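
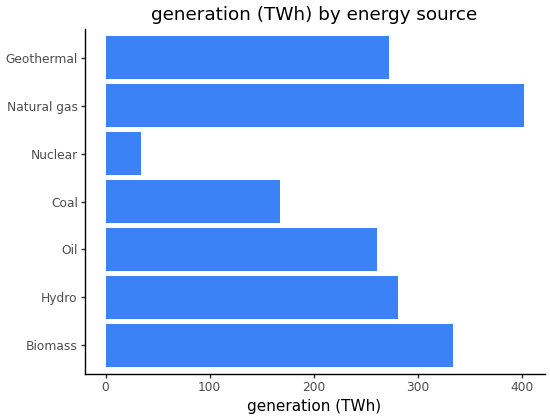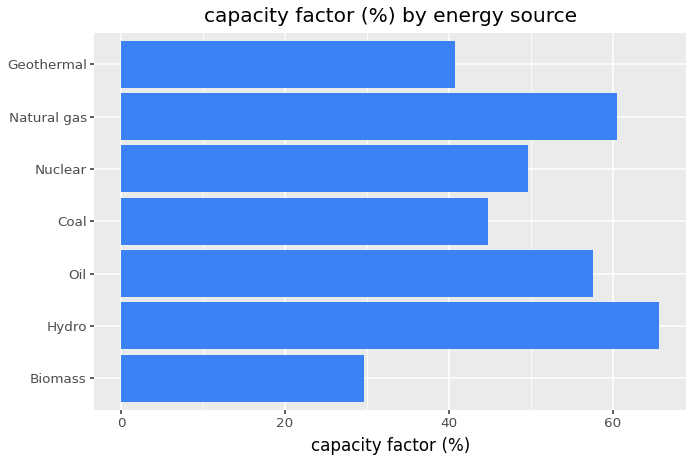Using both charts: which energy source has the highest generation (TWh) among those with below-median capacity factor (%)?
Chart 2 median capacity factor (%) ≈ 50; below-median energy sources: Biomass, Coal, Geothermal. Among those, Biomass has the highest generation (TWh) (≈ 350).

Biomass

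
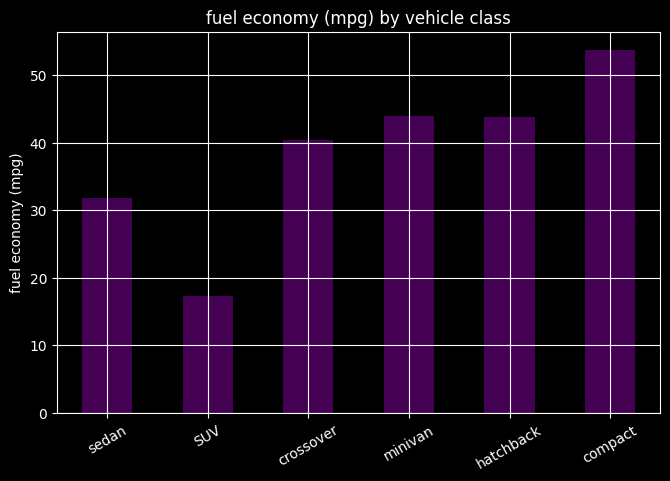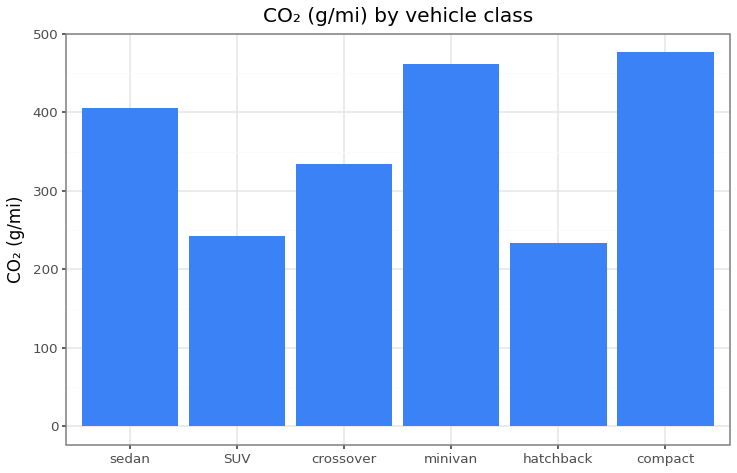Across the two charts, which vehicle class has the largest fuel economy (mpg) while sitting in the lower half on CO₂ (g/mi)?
Chart 2 median CO₂ (g/mi) ≈ 350; below-median vehicle classes: SUV, crossover, hatchback. Among those, hatchback has the highest fuel economy (mpg) (≈ 45).

hatchback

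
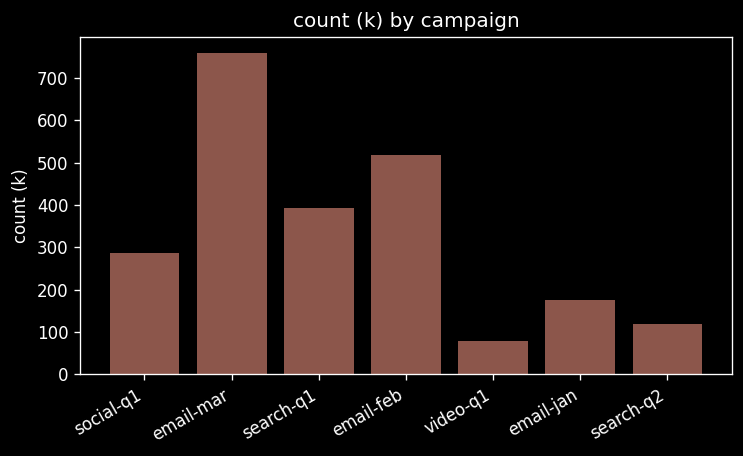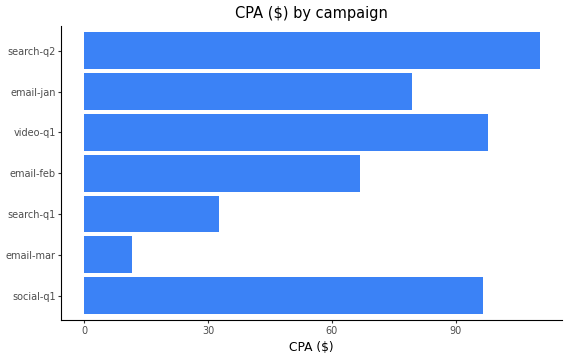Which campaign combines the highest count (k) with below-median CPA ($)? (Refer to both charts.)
email-mar

Chart 2 median CPA ($) ≈ 80; below-median campaigns: email-mar, search-q1, email-feb. Among those, email-mar has the highest count (k) (≈ 800).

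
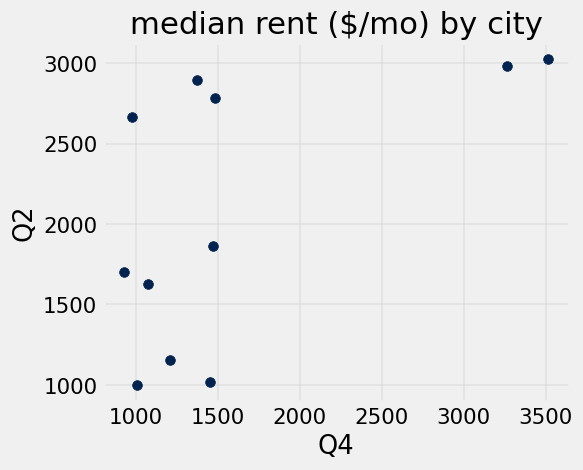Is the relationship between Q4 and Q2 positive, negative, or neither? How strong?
Points are positively correlated; moderate (|r| ≈ 0.6).

positive, moderate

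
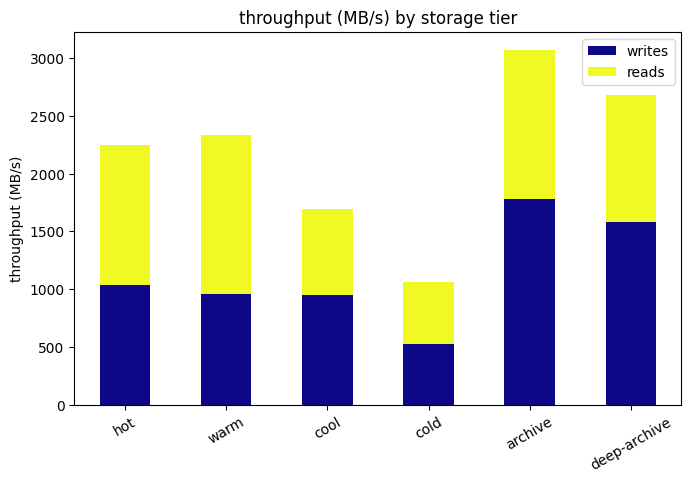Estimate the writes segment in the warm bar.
≈ 1000

writes top ≈ 1000, bottom ≈ 0; segment ≈ 1000.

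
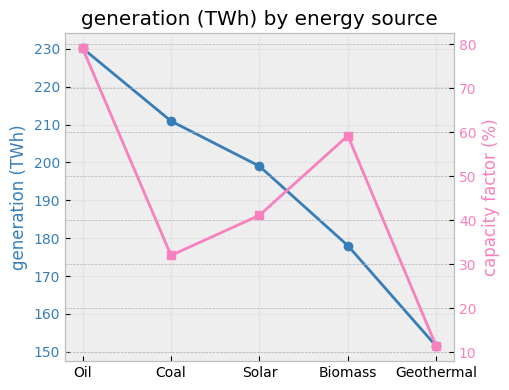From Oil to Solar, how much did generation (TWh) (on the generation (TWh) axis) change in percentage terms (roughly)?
Oil ≈ 230, Solar ≈ 200; (200 − 230) / 230 ≈ -13%.

≈ -13%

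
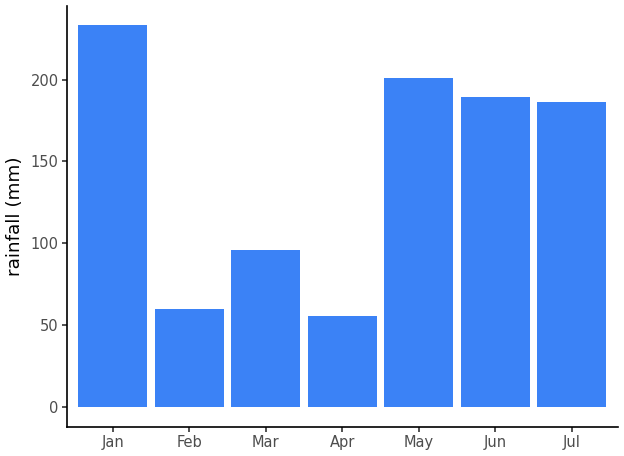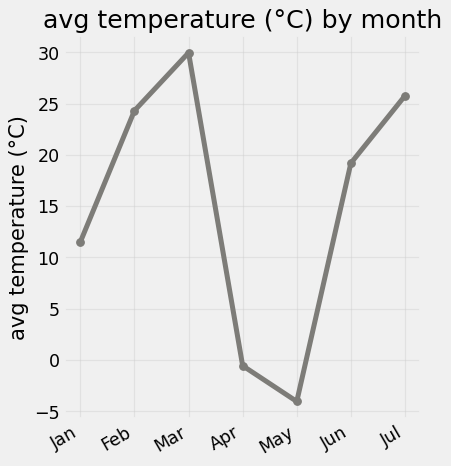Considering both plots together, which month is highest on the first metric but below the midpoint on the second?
Chart 2 median avg temperature (°C) ≈ 20; below-median months: Jan, Apr, May. Among those, Jan has the highest rainfall (mm) (≈ 225).

Jan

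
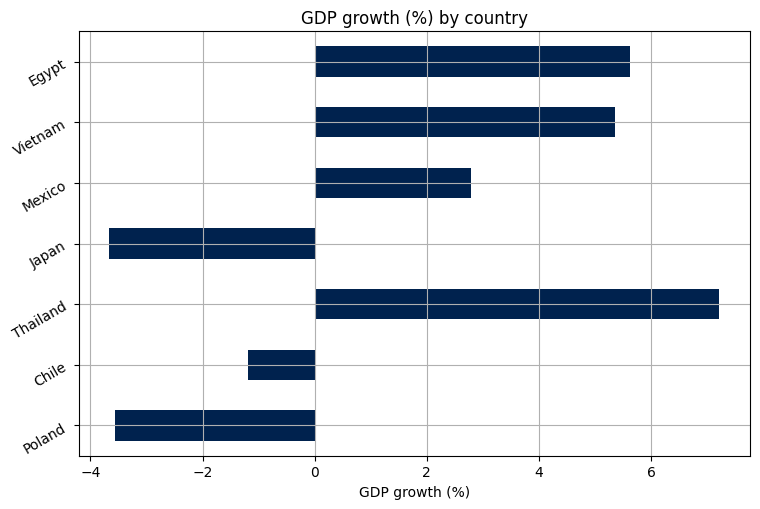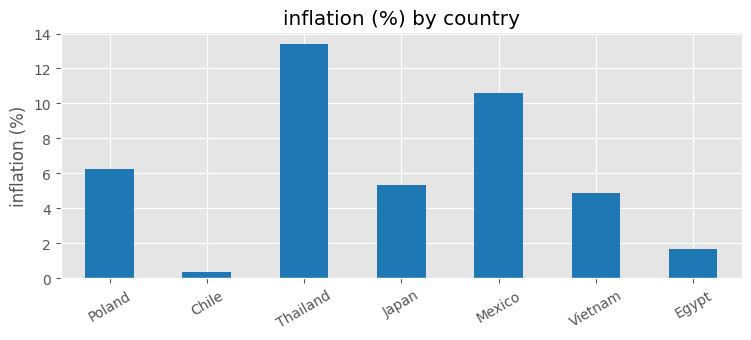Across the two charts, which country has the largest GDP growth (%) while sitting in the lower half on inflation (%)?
Egypt

Chart 2 median inflation (%) ≈ 6; below-median countries: Chile, Vietnam, Egypt. Among those, Egypt has the highest GDP growth (%) (≈ 6).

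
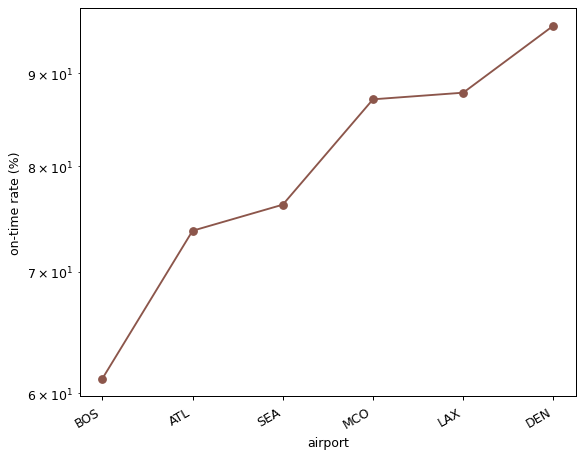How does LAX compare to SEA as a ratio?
LAX ≈ 90, SEA ≈ 75; 90/75 ≈ 1.2.

≈ 1.2×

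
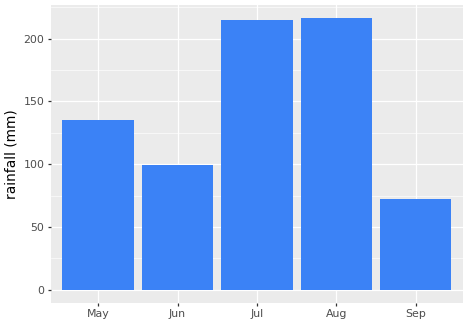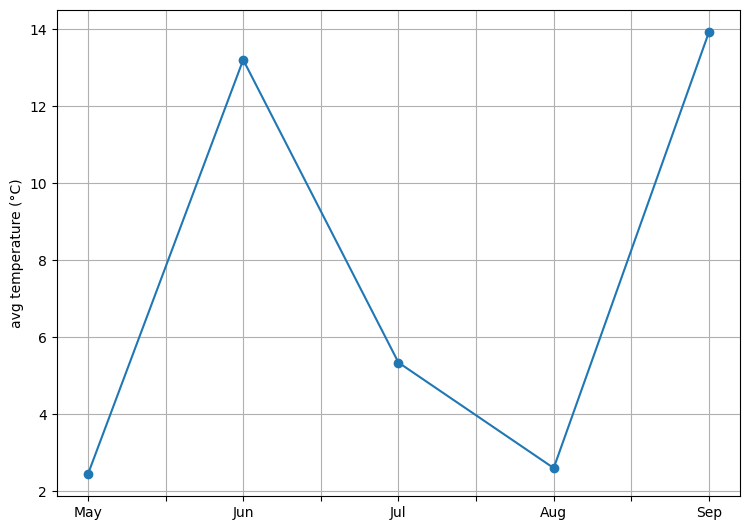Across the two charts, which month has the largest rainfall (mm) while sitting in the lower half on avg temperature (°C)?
Aug

Chart 2 median avg temperature (°C) ≈ 6; below-median months: May, Aug. Among those, Aug has the highest rainfall (mm) (≈ 220).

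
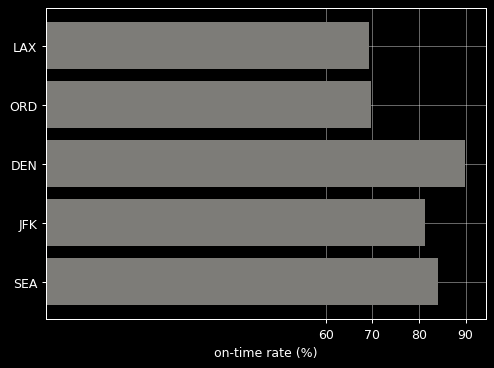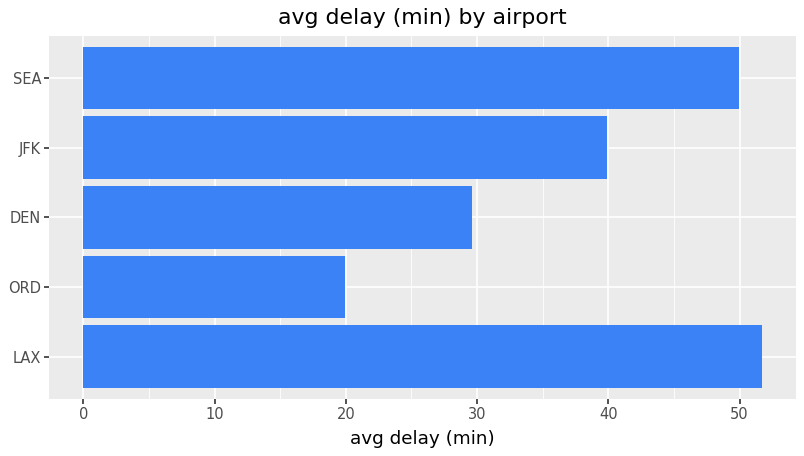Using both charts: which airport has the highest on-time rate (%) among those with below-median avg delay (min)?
DEN

Chart 2 median avg delay (min) ≈ 40; below-median airports: ORD, DEN. Among those, DEN has the highest on-time rate (%) (≈ 90).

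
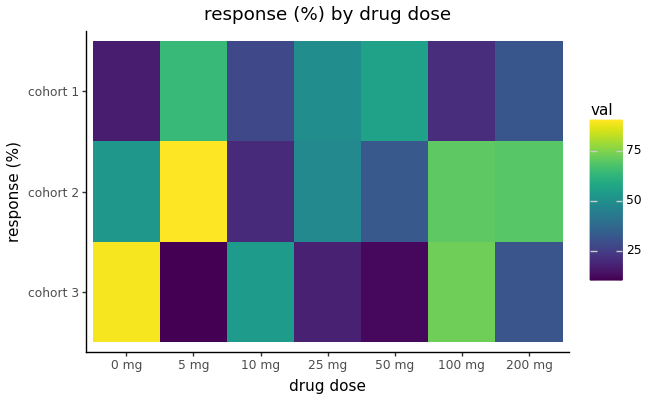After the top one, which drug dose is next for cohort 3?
100 mg

Top 3 for cohort 3: 0 mg ≈ 90, 100 mg ≈ 70, 10 mg ≈ 50.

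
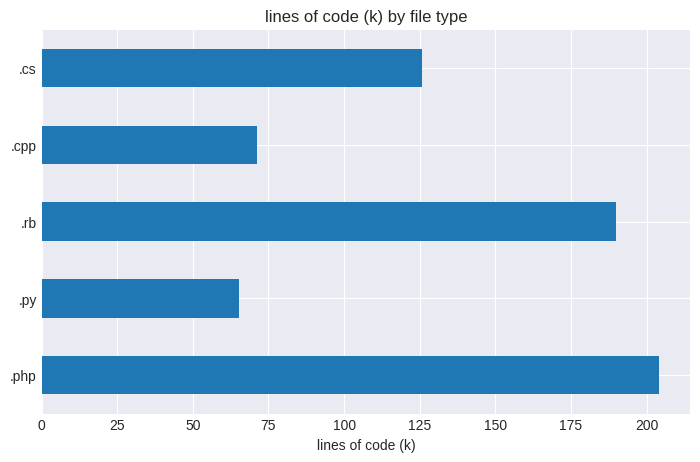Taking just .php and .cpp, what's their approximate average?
≈ 140

(200 + 80) / 2 ≈ 140.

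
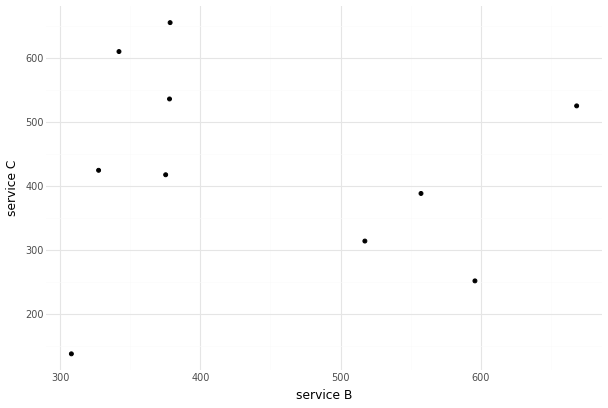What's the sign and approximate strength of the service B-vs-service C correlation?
no clear correlation

Points are roughly uncorrelated; weak (|r| ≈ 0.1).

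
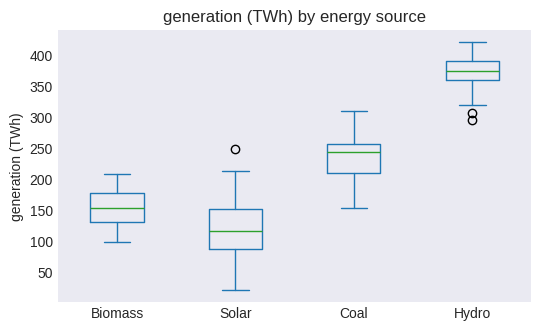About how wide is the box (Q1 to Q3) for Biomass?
≈ 50

Q3 ≈ 175, Q1 ≈ 125; IQR ≈ 50.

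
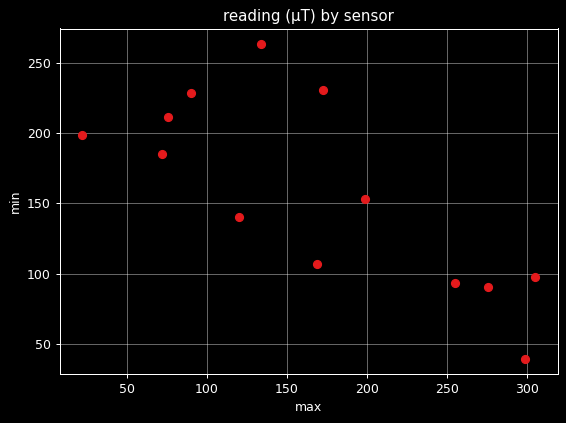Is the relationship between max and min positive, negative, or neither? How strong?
negative, strong

Points are negatively correlated; strong (|r| ≈ 0.8).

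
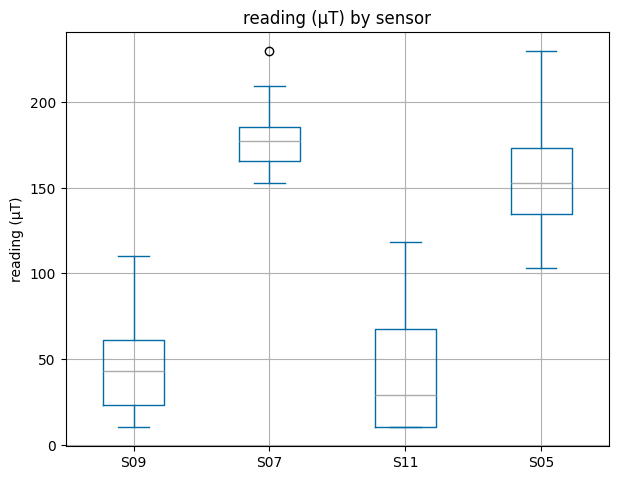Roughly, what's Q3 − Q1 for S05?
Q3 ≈ 180, Q1 ≈ 140; IQR ≈ 40.

≈ 40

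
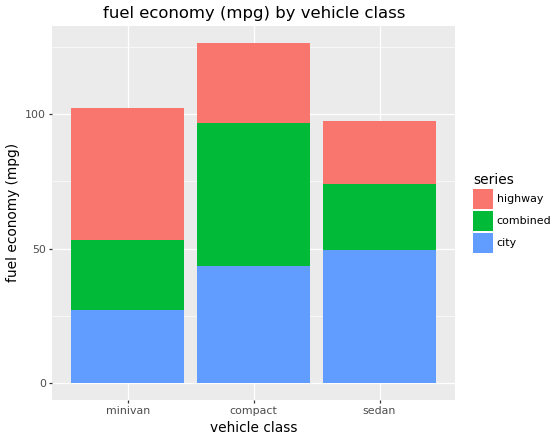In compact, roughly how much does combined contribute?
≈ 60

combined top ≈ 100, bottom ≈ 40; segment ≈ 60.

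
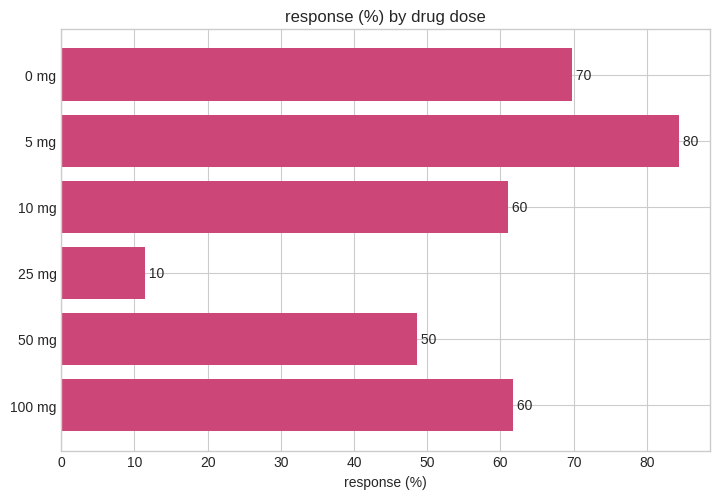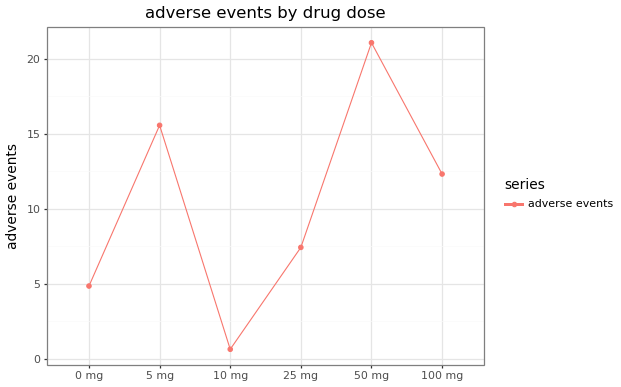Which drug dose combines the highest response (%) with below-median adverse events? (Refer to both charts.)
Chart 2 median adverse events ≈ 10; below-median drug doses: 0 mg, 10 mg, 25 mg. Among those, 0 mg has the highest response (%) (≈ 70).

0 mg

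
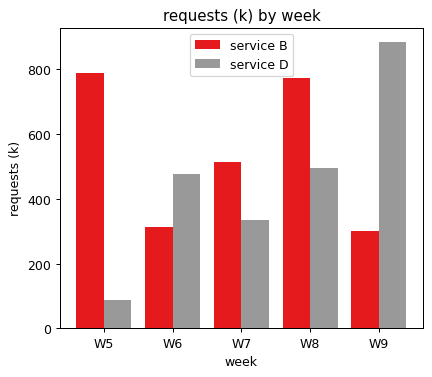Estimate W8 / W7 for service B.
≈ 1.6×

W8 ≈ 800, W7 ≈ 500; 800/500 ≈ 1.6.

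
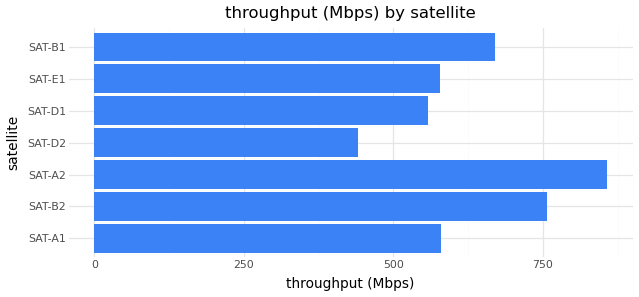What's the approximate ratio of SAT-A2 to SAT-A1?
≈ 1.5×

SAT-A2 ≈ 900, SAT-A1 ≈ 600; 900/600 ≈ 1.5.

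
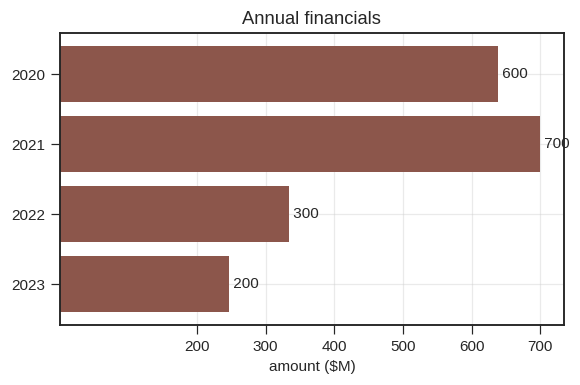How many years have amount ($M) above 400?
Above 400: 2020, 2021.

2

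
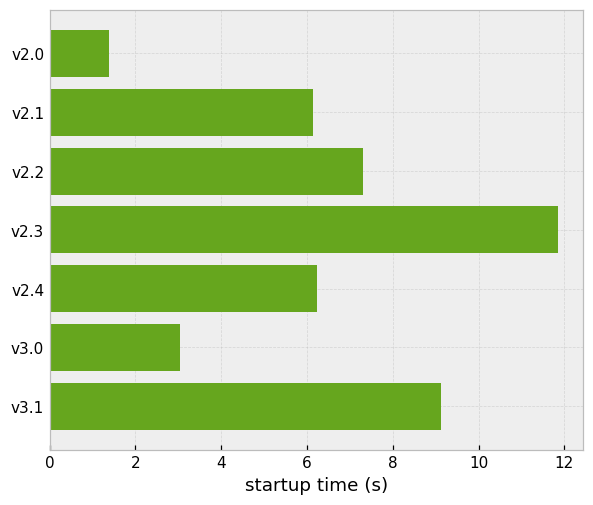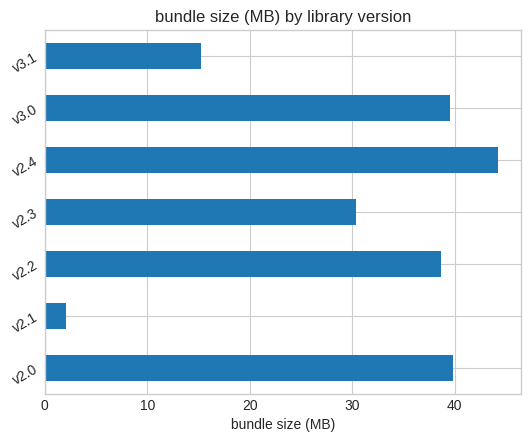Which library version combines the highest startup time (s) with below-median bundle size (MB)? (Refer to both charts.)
v2.3

Chart 2 median bundle size (MB) ≈ 40; below-median library versions: v2.1, v2.3, v3.1. Among those, v2.3 has the highest startup time (s) (≈ 12).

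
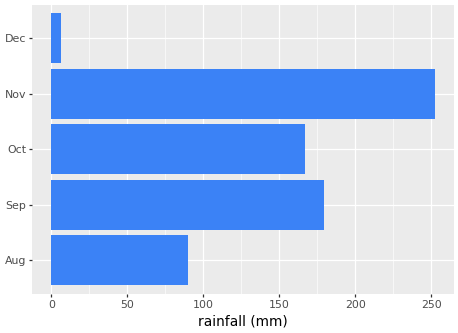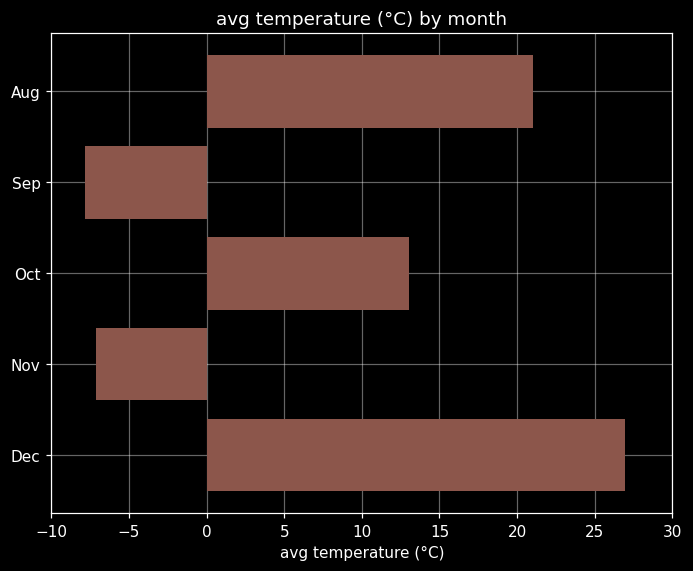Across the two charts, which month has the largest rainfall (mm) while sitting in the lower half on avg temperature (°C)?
Nov

Chart 2 median avg temperature (°C) ≈ 15; below-median months: Sep, Nov. Among those, Nov has the highest rainfall (mm) (≈ 250).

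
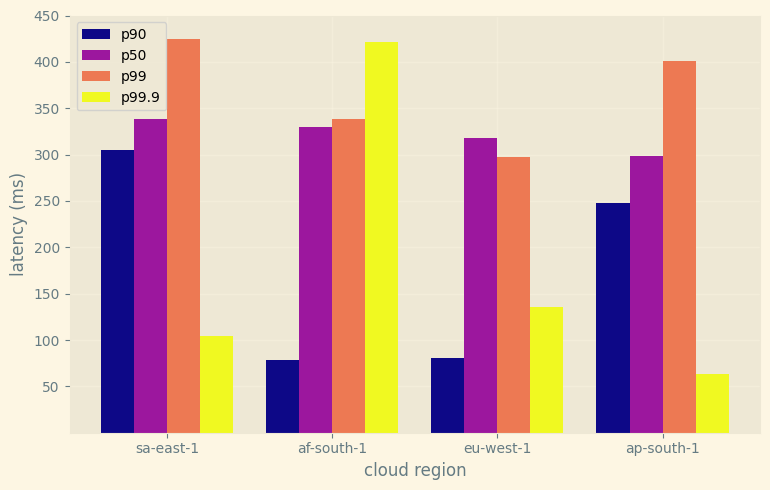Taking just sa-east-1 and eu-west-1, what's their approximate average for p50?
≈ 325

(350 + 300) / 2 ≈ 325.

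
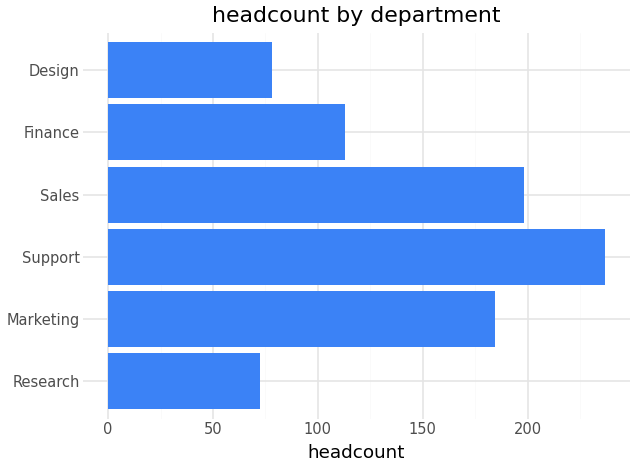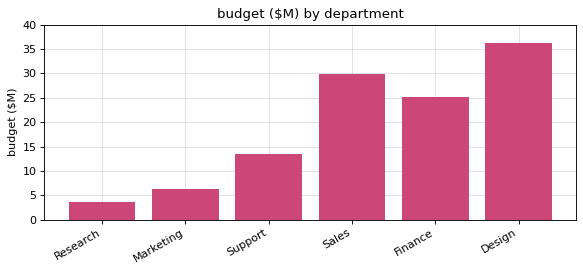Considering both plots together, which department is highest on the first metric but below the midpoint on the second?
Support

Chart 2 median budget ($M) ≈ 20; below-median departments: Research, Marketing, Support. Among those, Support has the highest headcount (≈ 225).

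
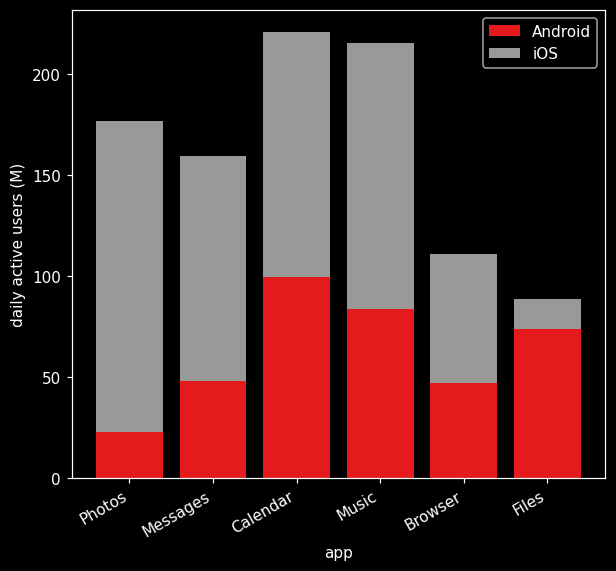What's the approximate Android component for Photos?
Android top ≈ 20, bottom ≈ 0; segment ≈ 20.

≈ 20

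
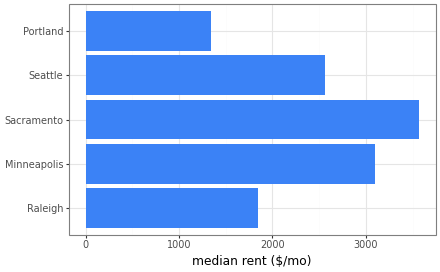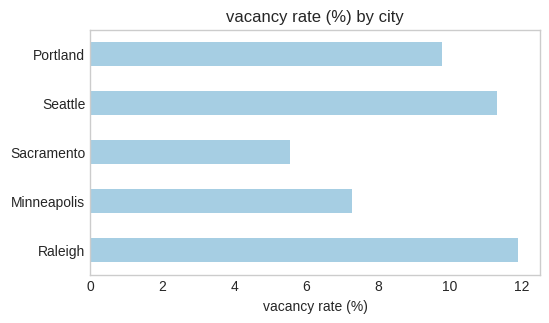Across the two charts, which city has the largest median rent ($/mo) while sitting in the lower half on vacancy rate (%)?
Chart 2 median vacancy rate (%) ≈ 10; below-median cities: Minneapolis, Sacramento. Among those, Sacramento has the highest median rent ($/mo) (≈ 3500).

Sacramento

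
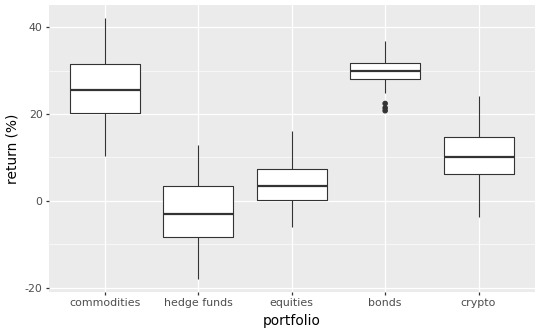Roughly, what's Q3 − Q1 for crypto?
≈ 10

Q3 ≈ 15, Q1 ≈ 5; IQR ≈ 10.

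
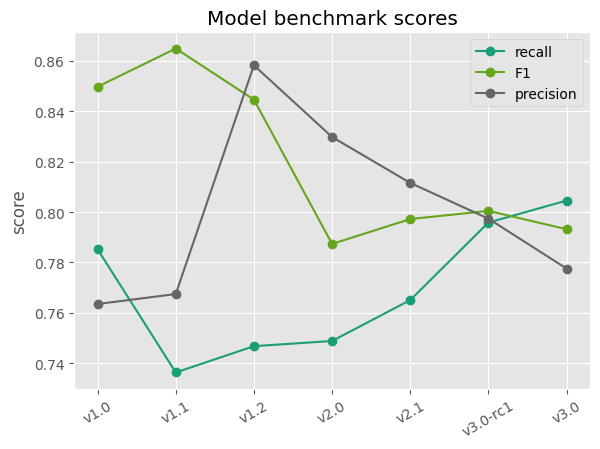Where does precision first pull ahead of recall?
v1.0: precision ≈ 0.76 vs recall ≈ 0.78 (not yet); v1.1: precision ≈ 0.76 vs recall ≈ 0.74 (first crossover).

v1.1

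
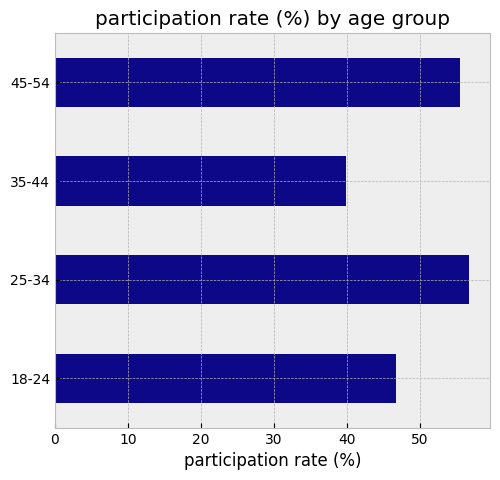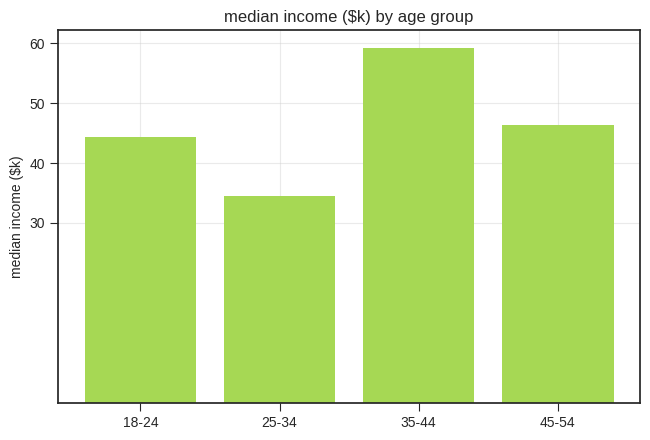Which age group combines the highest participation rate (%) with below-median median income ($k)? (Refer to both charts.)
25-34

Chart 2 median median income ($k) ≈ 50; below-median age groups: 18-24, 25-34. Among those, 25-34 has the highest participation rate (%) (≈ 60).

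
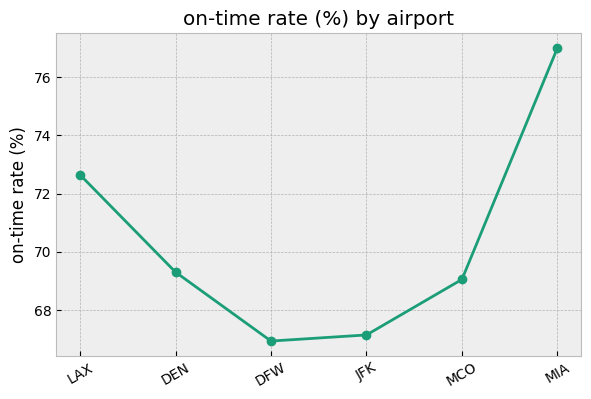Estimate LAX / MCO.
≈ 1.06×

LAX ≈ 73, MCO ≈ 69; 73/69 ≈ 1.06.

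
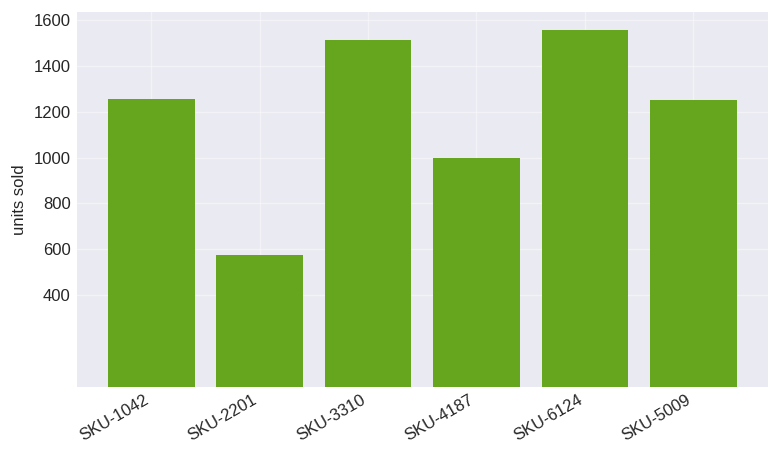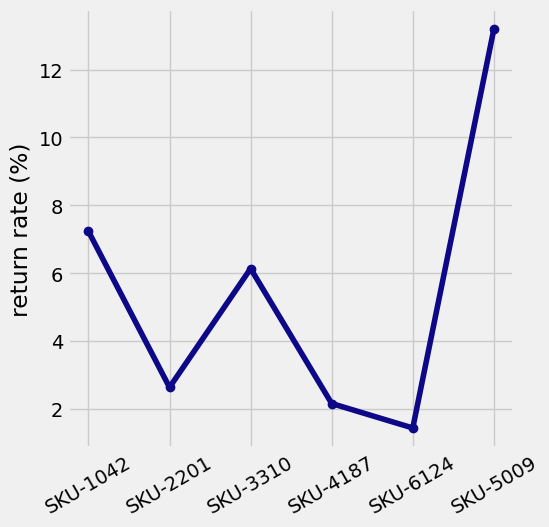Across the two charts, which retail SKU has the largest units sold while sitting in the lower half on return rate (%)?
Chart 2 median return rate (%) ≈ 4; below-median retail SKUs: SKU-2201, SKU-4187, SKU-6124. Among those, SKU-6124 has the highest units sold (≈ 1600).

SKU-6124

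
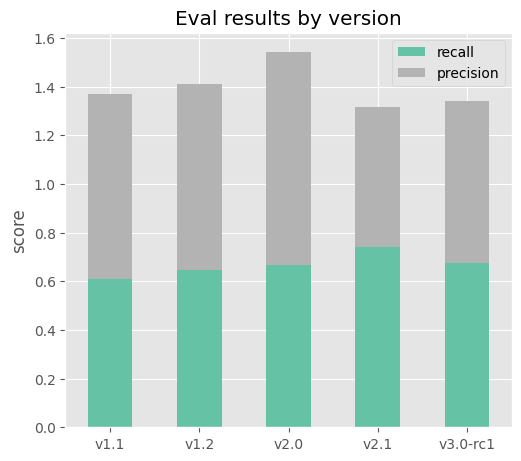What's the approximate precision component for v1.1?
≈ 0.8

precision top ≈ 1.4, bottom ≈ 0.6; segment ≈ 0.8.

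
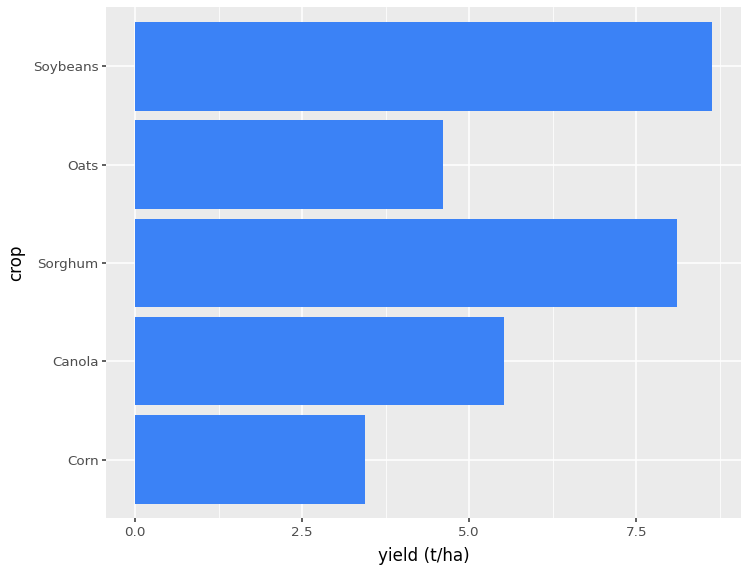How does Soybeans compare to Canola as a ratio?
≈ 1.5×

Soybeans ≈ 9, Canola ≈ 6; 9/6 ≈ 1.5.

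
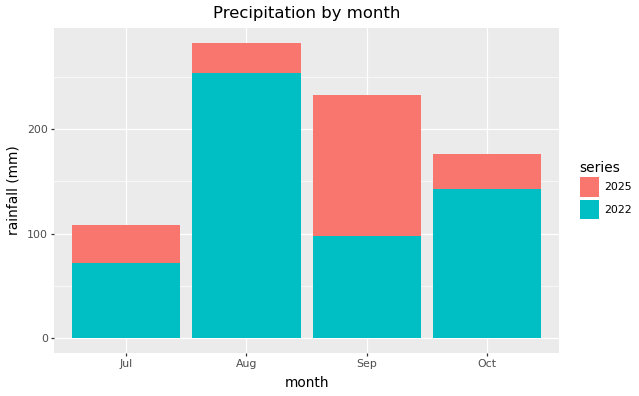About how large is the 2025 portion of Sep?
2025 top ≈ 225, bottom ≈ 100; segment ≈ 125.

≈ 125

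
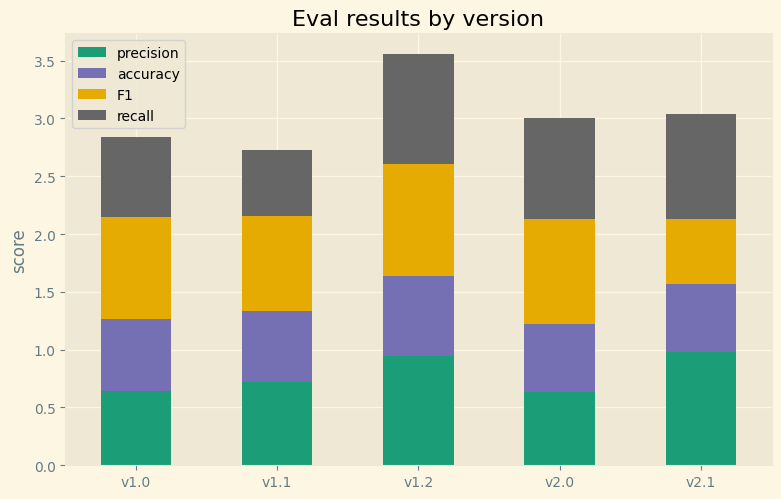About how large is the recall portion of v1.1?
≈ 0.5

recall top ≈ 2.5, bottom ≈ 2.0; segment ≈ 0.5.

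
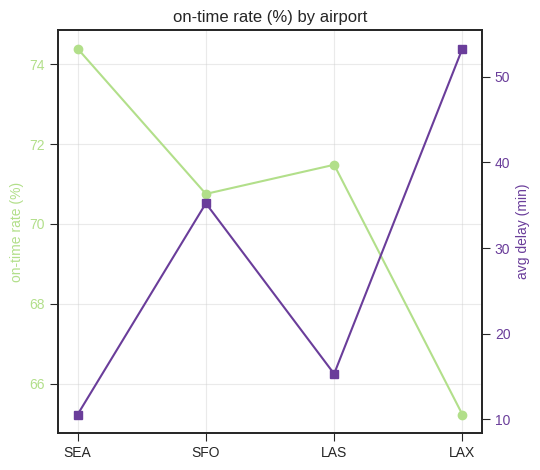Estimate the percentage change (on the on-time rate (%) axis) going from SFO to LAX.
≈ -8.5%

SFO ≈ 71, LAX ≈ 65; (65 − 71) / 71 ≈ -8.5%.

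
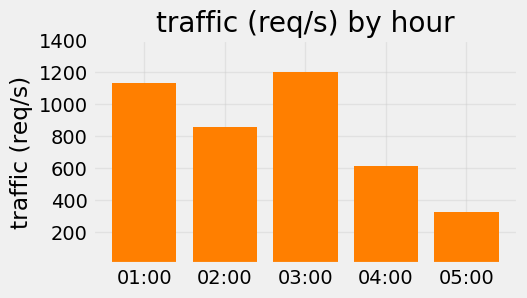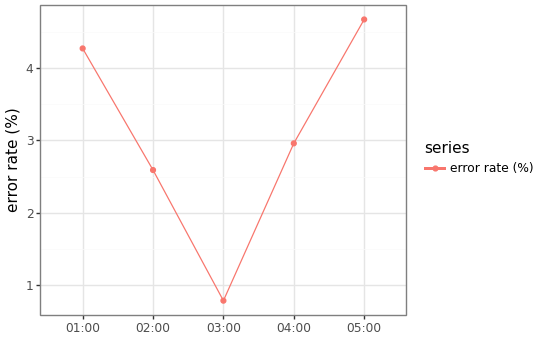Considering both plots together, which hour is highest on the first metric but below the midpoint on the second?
Chart 2 median error rate (%) ≈ 3; below-median hours: 02:00, 03:00. Among those, 03:00 has the highest traffic (req/s) (≈ 1200).

03:00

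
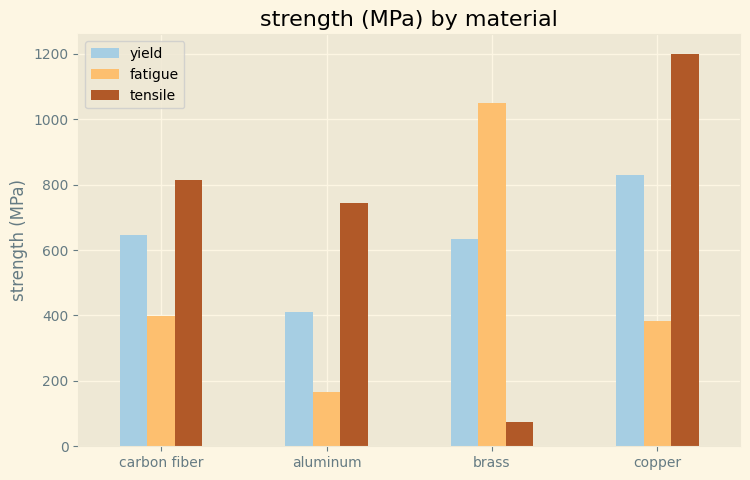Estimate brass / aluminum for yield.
brass ≈ 600, aluminum ≈ 400; 600/400 ≈ 1.5.

≈ 1.5×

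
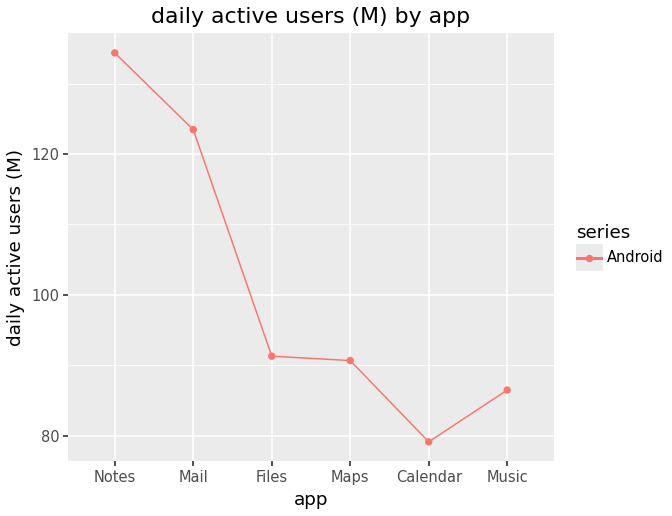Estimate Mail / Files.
Mail ≈ 125, Files ≈ 90; 125/90 ≈ 1.39.

≈ 1.39×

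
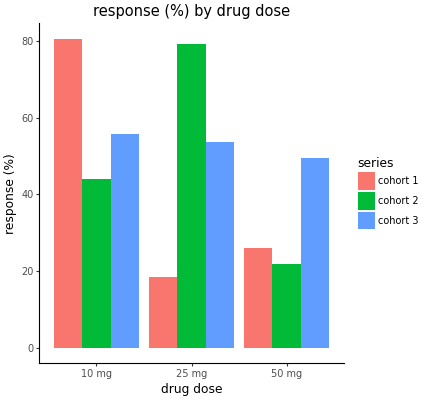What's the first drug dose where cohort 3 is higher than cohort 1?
10 mg: cohort 3 ≈ 60 vs cohort 1 ≈ 80 (not yet); 25 mg: cohort 3 ≈ 50 vs cohort 1 ≈ 20 (first crossover).

25 mg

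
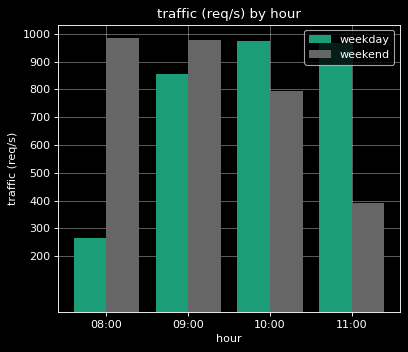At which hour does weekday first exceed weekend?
10:00

09:00: weekday ≈ 900 vs weekend ≈ 1000 (not yet); 10:00: weekday ≈ 1000 vs weekend ≈ 800 (first crossover).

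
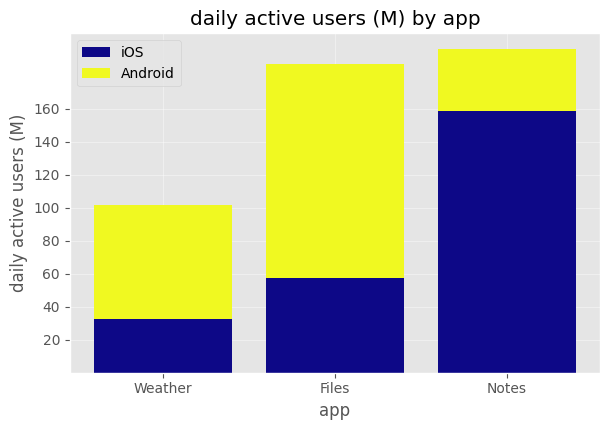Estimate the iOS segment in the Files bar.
iOS top ≈ 60, bottom ≈ 0; segment ≈ 60.

≈ 60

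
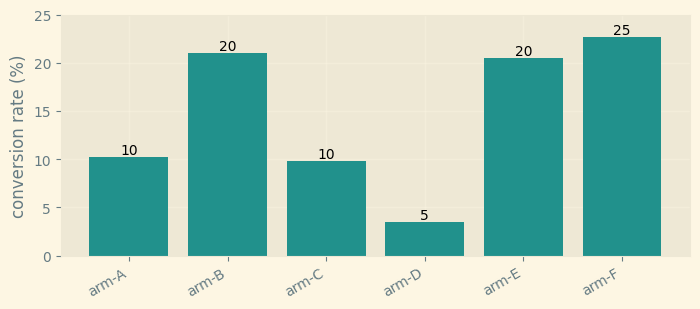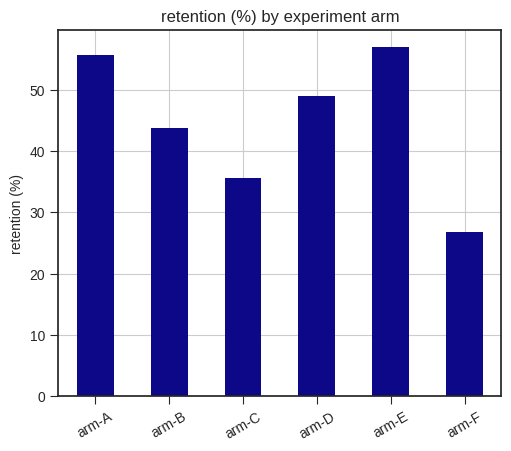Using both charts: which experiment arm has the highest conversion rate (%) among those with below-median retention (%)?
Chart 2 median retention (%) ≈ 50; below-median experiment arms: arm-B, arm-C, arm-F. Among those, arm-F has the highest conversion rate (%) (≈ 25).

arm-F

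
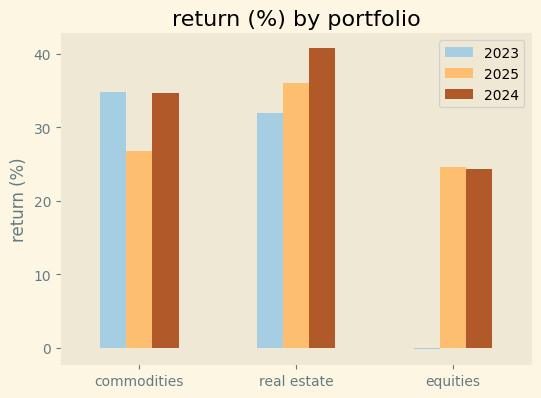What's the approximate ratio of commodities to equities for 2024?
commodities ≈ 35, equities ≈ 25; 35/25 ≈ 1.4.

≈ 1.4×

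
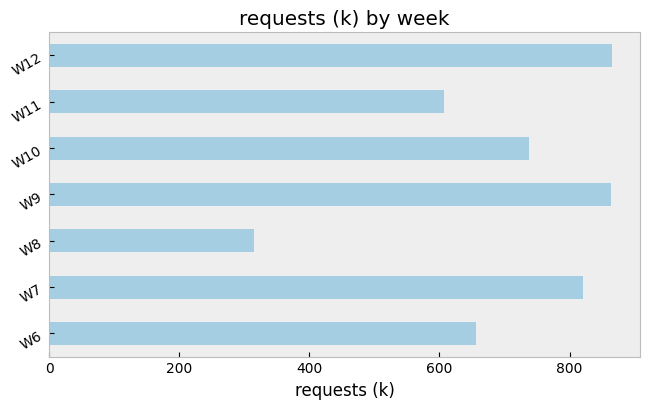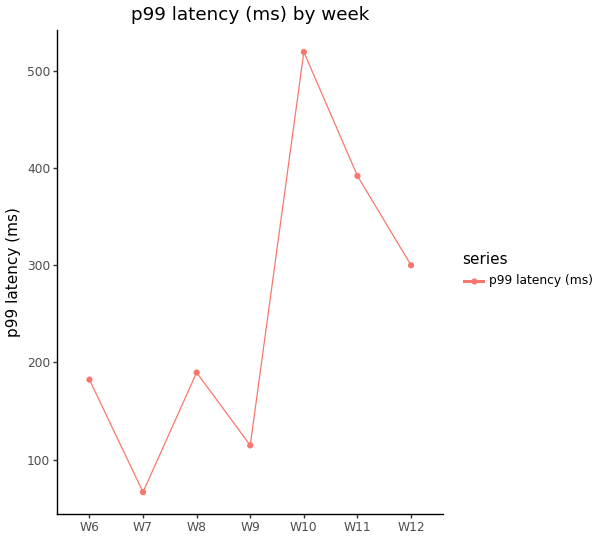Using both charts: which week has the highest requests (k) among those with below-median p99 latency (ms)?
W9

Chart 2 median p99 latency (ms) ≈ 200; below-median weeks: W6, W7, W9. Among those, W9 has the highest requests (k) (≈ 900).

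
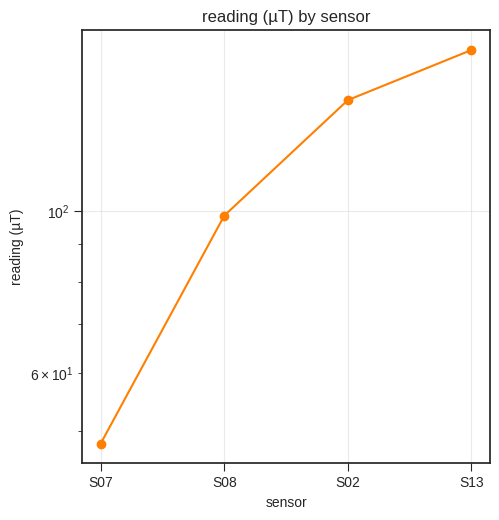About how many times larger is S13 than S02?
≈ 1.21×

S13 ≈ 170, S02 ≈ 140; 170/140 ≈ 1.21.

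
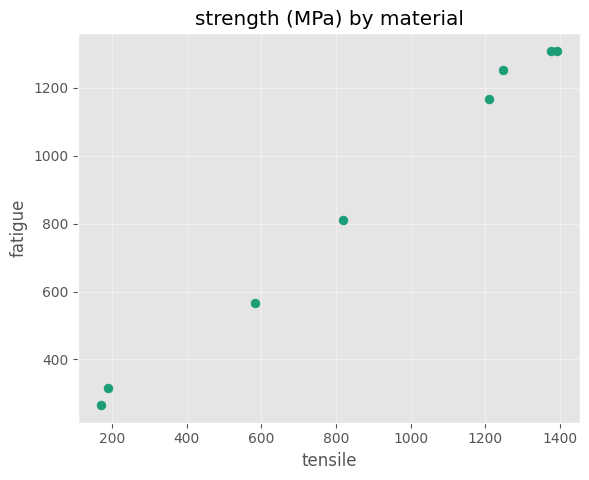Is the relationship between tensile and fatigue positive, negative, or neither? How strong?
Points are positively correlated; strong (|r| ≈ 1.0).

positive, strong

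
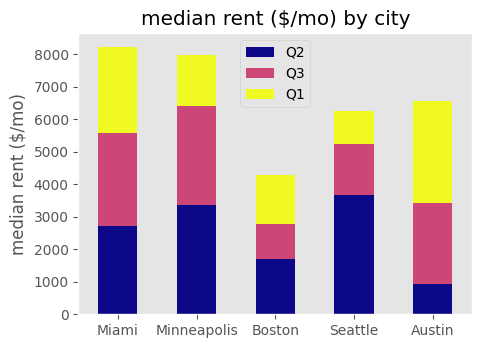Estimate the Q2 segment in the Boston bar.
≈ 2000

Q2 top ≈ 2000, bottom ≈ 0; segment ≈ 2000.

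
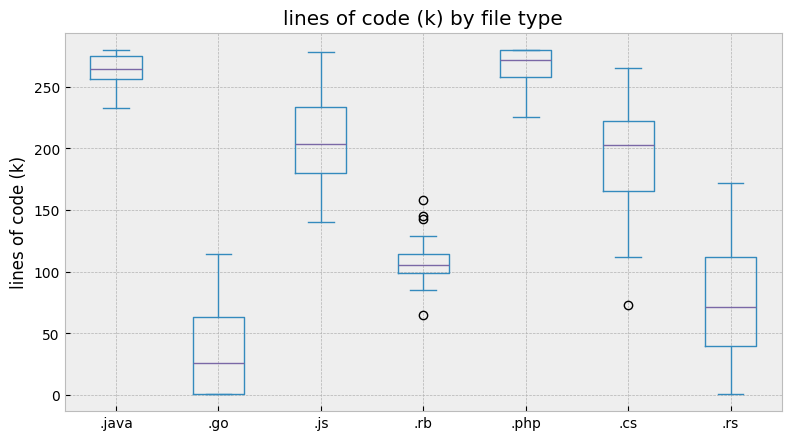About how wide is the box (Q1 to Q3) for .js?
≈ 50

Q3 ≈ 225, Q1 ≈ 175; IQR ≈ 50.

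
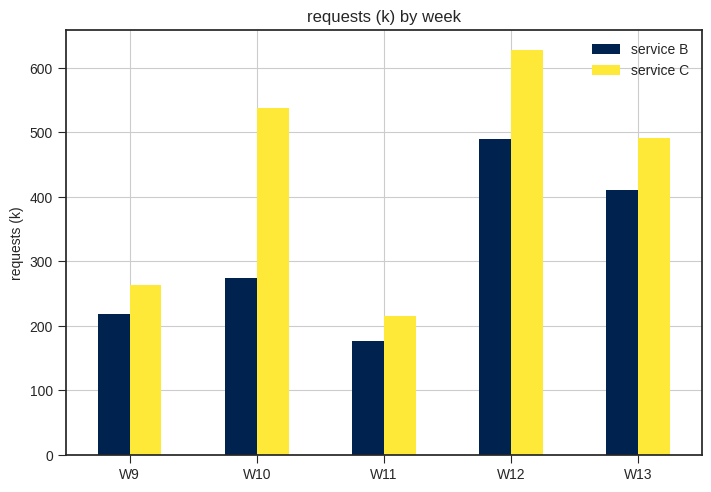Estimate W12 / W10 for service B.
≈ 1.67×

W12 ≈ 500, W10 ≈ 300; 500/300 ≈ 1.67.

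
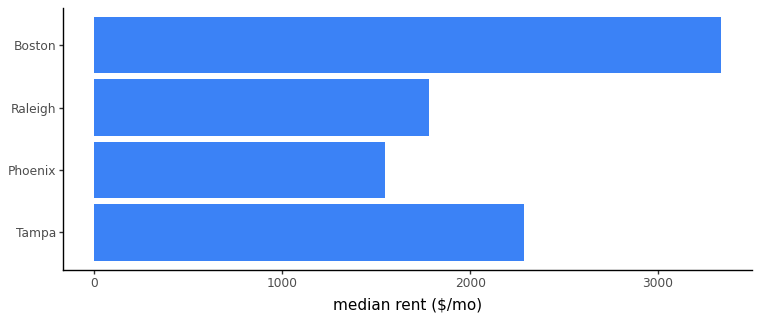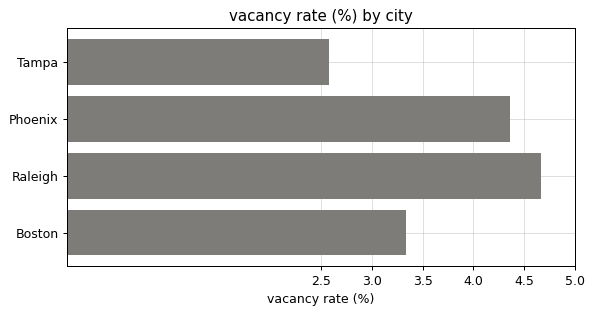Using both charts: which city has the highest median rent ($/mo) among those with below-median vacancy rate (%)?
Boston

Chart 2 median vacancy rate (%) ≈ 4; below-median cities: Tampa, Boston. Among those, Boston has the highest median rent ($/mo) (≈ 3500).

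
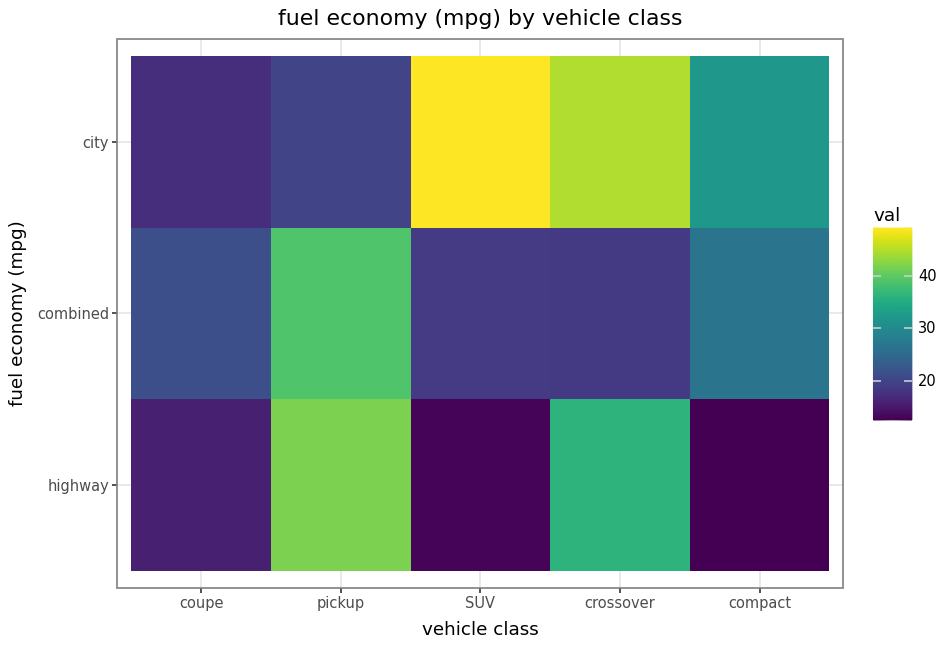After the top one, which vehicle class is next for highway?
Top 3 for highway: pickup ≈ 40, crossover ≈ 35, coupe ≈ 15.

crossover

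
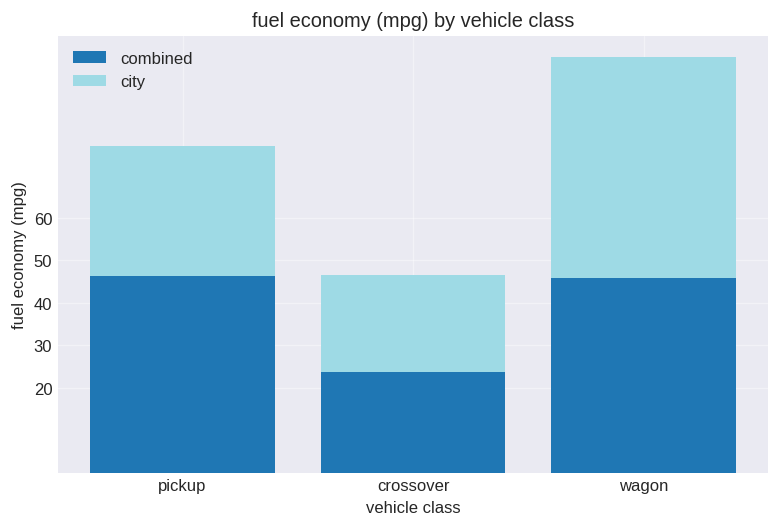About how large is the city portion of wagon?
≈ 50

city top ≈ 100, bottom ≈ 50; segment ≈ 50.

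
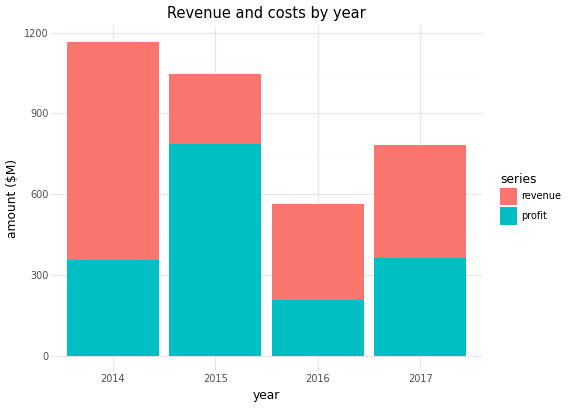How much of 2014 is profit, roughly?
profit top ≈ 400, bottom ≈ 0; segment ≈ 400.

≈ 400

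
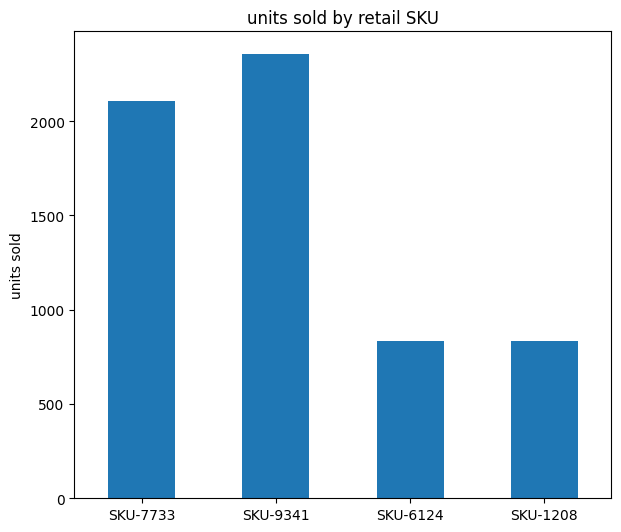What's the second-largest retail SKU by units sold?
Top 3: SKU-9341 ≈ 2400, SKU-7733 ≈ 2200, SKU-6124 ≈ 800.

SKU-7733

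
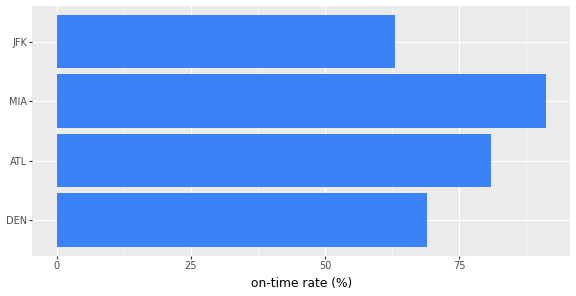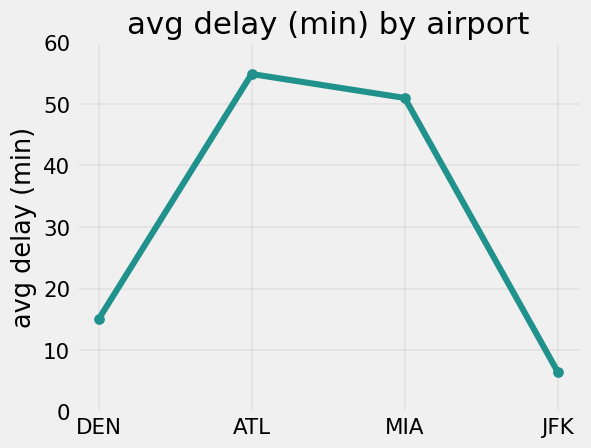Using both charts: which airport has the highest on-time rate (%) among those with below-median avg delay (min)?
DEN

Chart 2 median avg delay (min) ≈ 30; below-median airports: DEN, JFK. Among those, DEN has the highest on-time rate (%) (≈ 70).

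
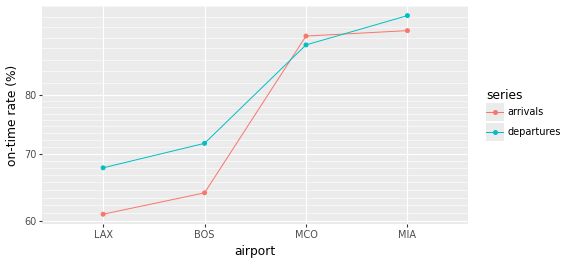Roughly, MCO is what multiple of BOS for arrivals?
MCO ≈ 90, BOS ≈ 65; 90/65 ≈ 1.38.

≈ 1.38×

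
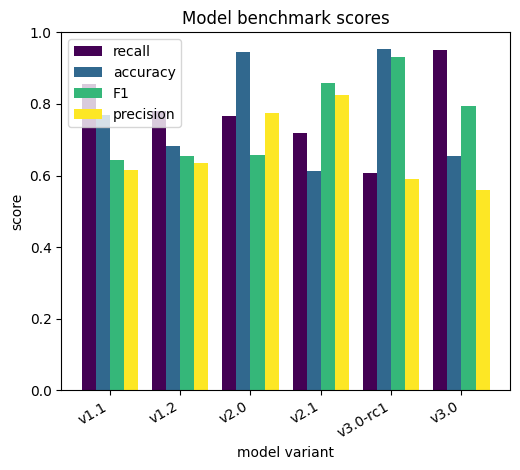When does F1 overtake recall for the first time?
v2.0: F1 ≈ 0.7 vs recall ≈ 0.8 (not yet); v2.1: F1 ≈ 0.9 vs recall ≈ 0.7 (first crossover).

v2.1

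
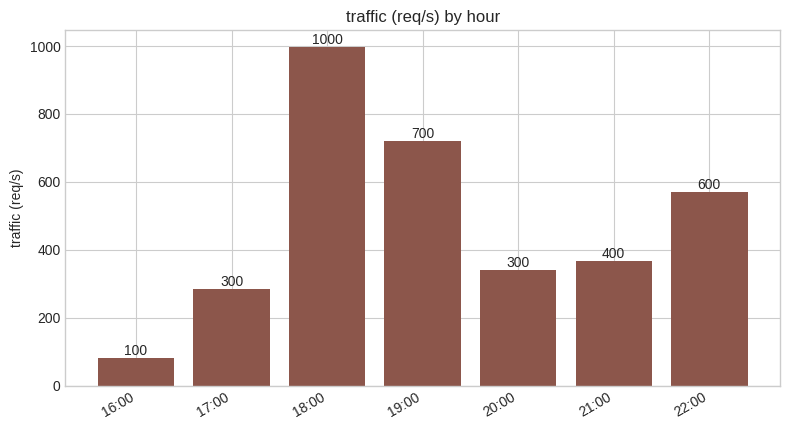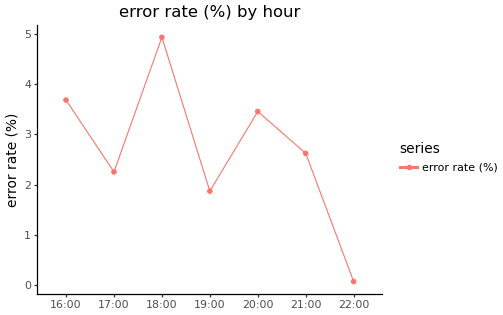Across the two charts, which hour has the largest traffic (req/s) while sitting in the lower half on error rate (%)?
Chart 2 median error rate (%) ≈ 2.5; below-median hours: 17:00, 19:00, 22:00. Among those, 19:00 has the highest traffic (req/s) (≈ 700).

19:00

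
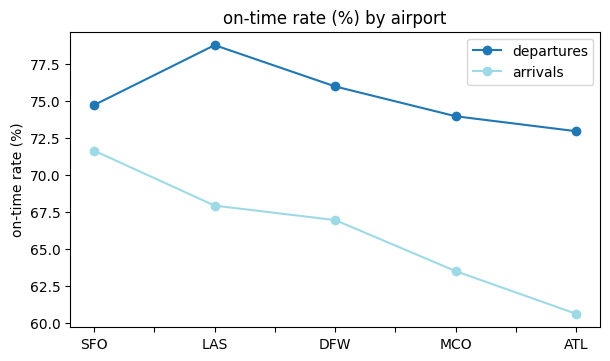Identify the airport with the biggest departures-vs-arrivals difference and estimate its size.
ATL, ≈ 12 %

ATL: departures ≈ 72, arrivals ≈ 60 → gap ≈ 12. Next-largest (LAS) is only ≈ 10.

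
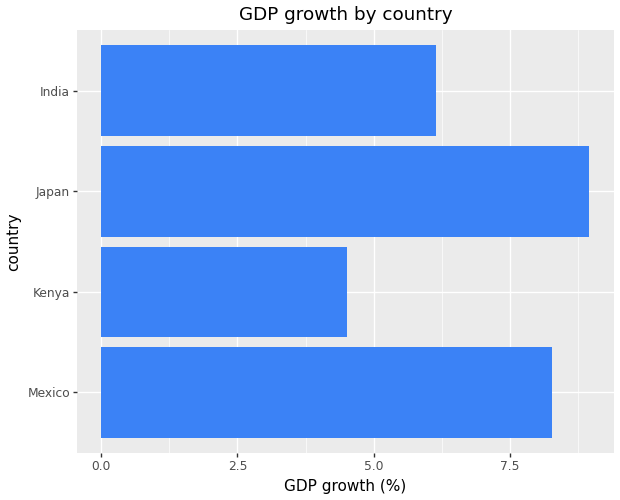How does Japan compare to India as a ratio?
Japan ≈ 9, India ≈ 6; 9/6 ≈ 1.5.

≈ 1.5×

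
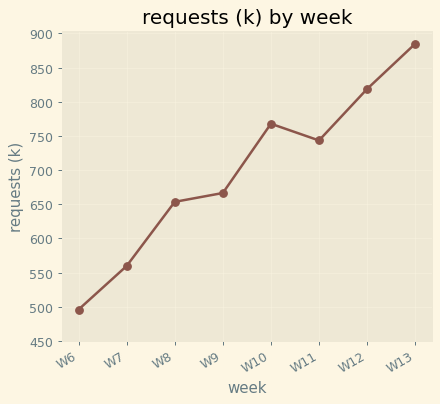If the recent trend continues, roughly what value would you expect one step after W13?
≈ 975

Last three: 750, 800, 900 → slope ≈ 75/step → next ≈ 975.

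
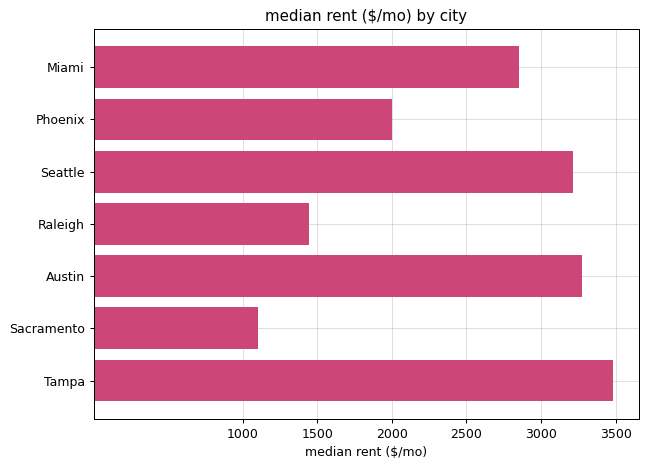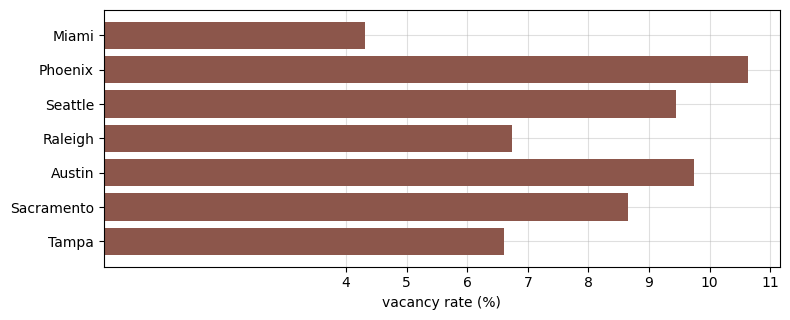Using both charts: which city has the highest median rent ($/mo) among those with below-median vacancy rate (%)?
Chart 2 median vacancy rate (%) ≈ 9; below-median cities: Miami, Raleigh, Tampa. Among those, Tampa has the highest median rent ($/mo) (≈ 3500).

Tampa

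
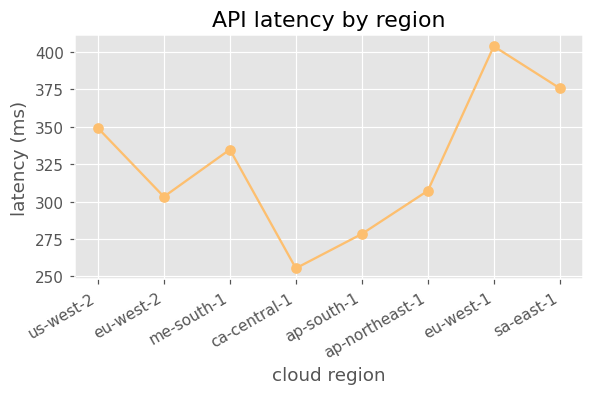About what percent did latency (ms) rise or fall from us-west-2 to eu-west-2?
us-west-2 ≈ 340, eu-west-2 ≈ 300; (300 − 340) / 340 ≈ -11.8%.

≈ -11.8%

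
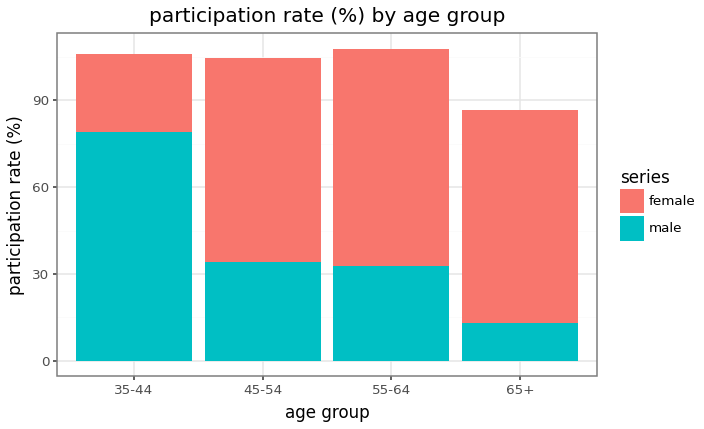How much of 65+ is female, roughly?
female top ≈ 90, bottom ≈ 10; segment ≈ 80.

≈ 80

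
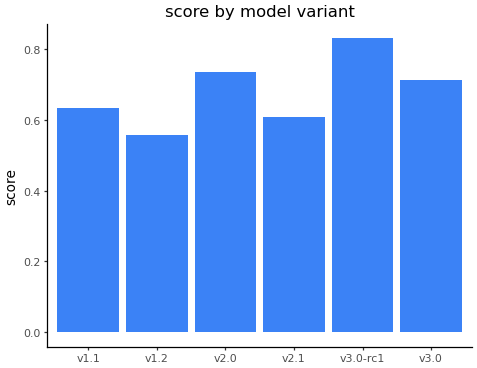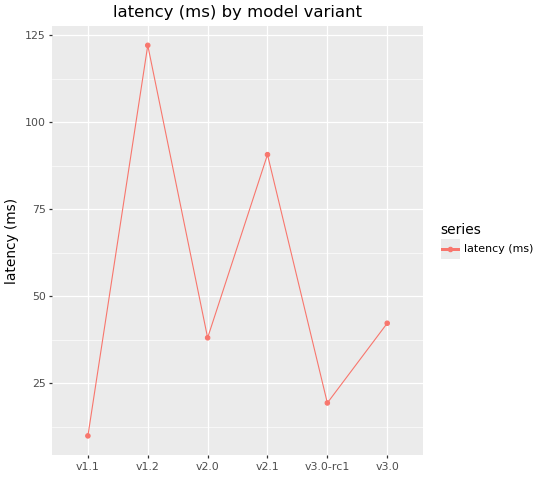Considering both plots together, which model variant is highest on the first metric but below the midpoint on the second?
v3.0-rc1

Chart 2 median latency (ms) ≈ 40; below-median model variants: v1.1, v2.0, v3.0-rc1. Among those, v3.0-rc1 has the highest score (≈ 0.8).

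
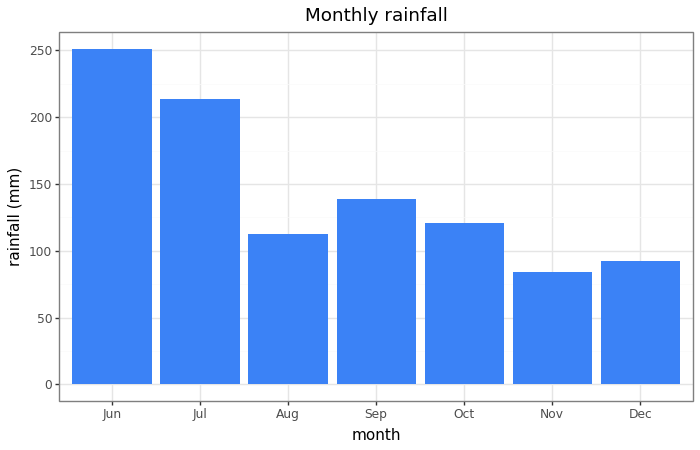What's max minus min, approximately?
Max Jun ≈ 250, min Nov ≈ 75; range ≈ 175.

≈ 175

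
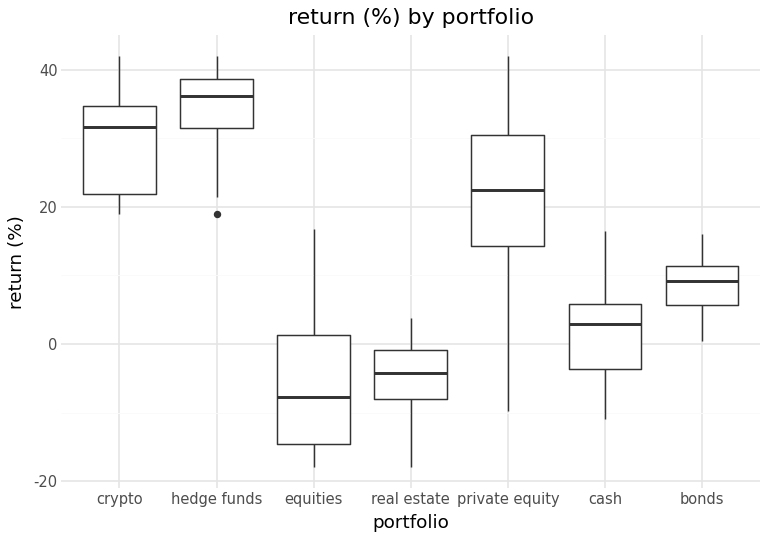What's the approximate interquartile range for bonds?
Q3 ≈ 10, Q1 ≈ 5; IQR ≈ 5.

≈ 5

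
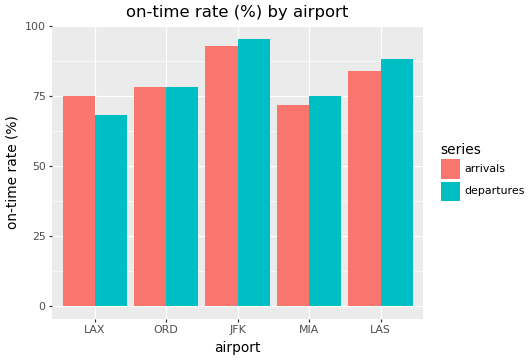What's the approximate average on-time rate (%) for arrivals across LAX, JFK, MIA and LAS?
(80 + 90 + 70 + 80) / 4 ≈ 80.

≈ 80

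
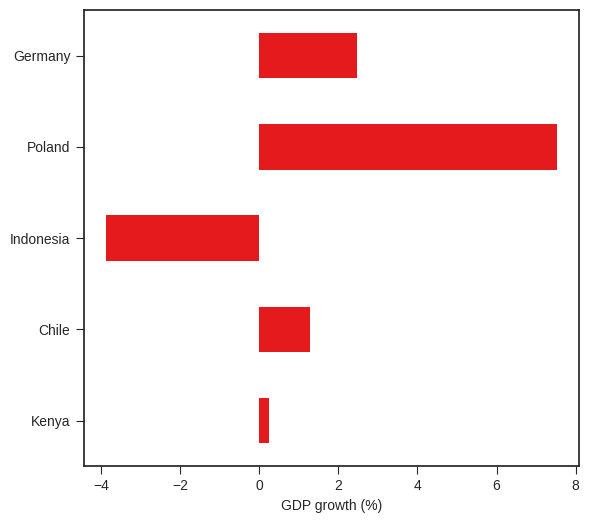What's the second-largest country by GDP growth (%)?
Top 3: Poland ≈ 8, Germany ≈ 2, Chile ≈ 1.

Germany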